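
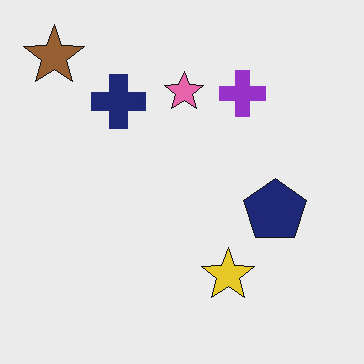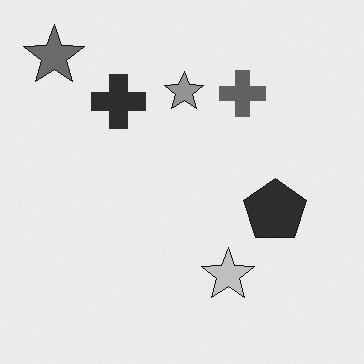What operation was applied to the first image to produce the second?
It was converted to grayscale.

All color is removed — every shape is now a shade of grey.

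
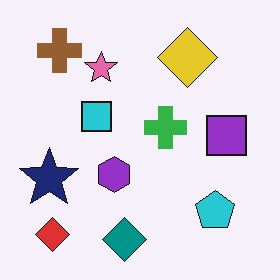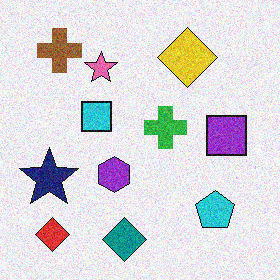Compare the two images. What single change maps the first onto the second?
The image was degraded with moderate additive noise.

Random speckle covers the whole image, including the flat background.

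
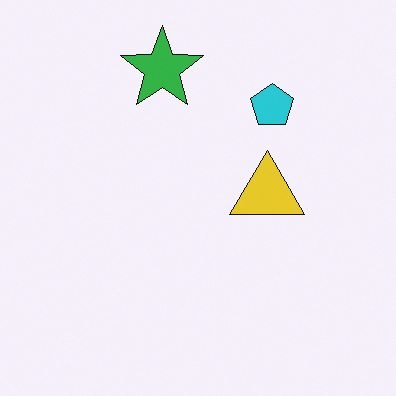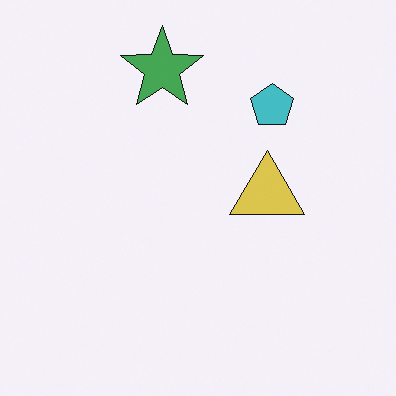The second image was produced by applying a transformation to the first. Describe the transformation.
This is the original image slightly desaturated.

All colors are more muted and greyish — a global saturation change.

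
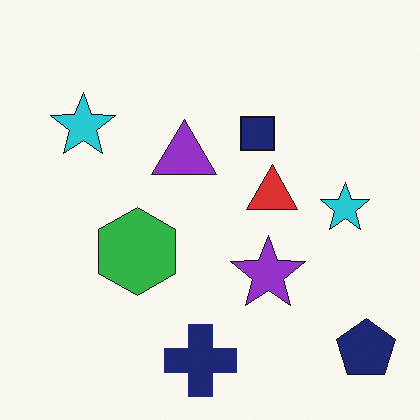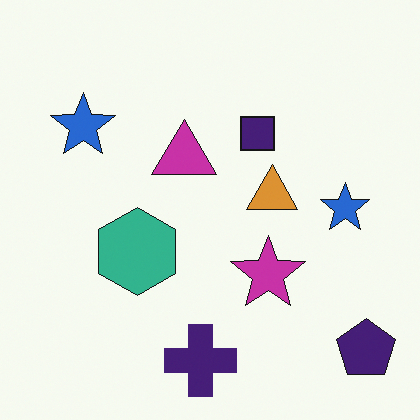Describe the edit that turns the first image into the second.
The second image is the first hue-shifted by a small amount.

Every shape's color has rotated by the same amount around the hue wheel — a uniform hue shift.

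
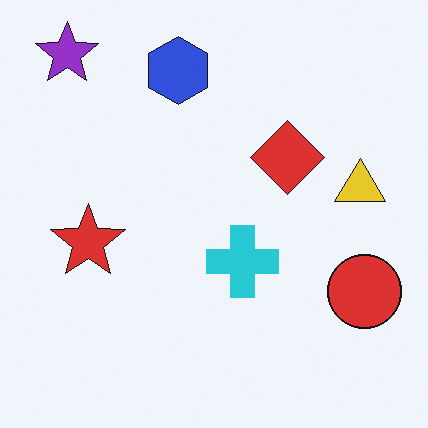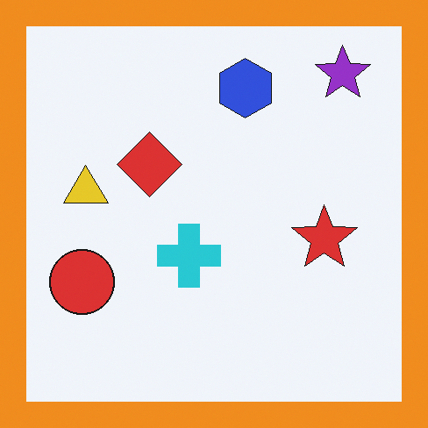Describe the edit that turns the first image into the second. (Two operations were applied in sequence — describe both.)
The second image is the first flipped horizontally (left ↔ right), then framed with a orange border.

The red circle is in the bottom-right of the first image and the bottom-left of the second — shapes on opposite sides of the vertical midline have swapped in a mirror flip. A solid orange frame runs around the edge of the second image, with the content slightly shrunk inside it.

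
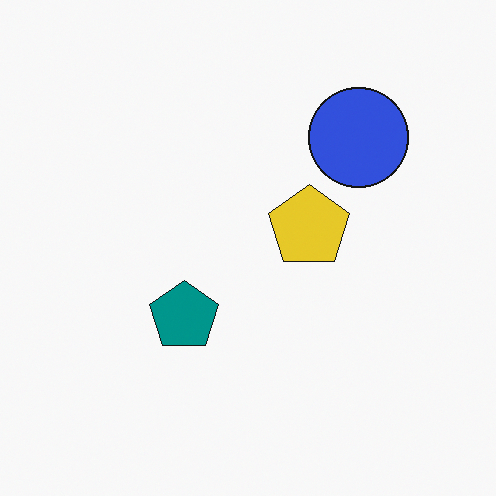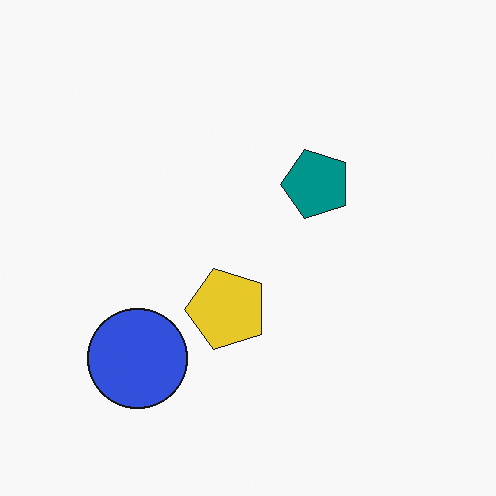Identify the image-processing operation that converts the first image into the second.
The second image is the first transposed (reflected across the top-left ↔ bottom-right diagonal).

Shapes have swapped their row and column positions — what was in the top-right is now in the bottom-left — a diagonal reflection.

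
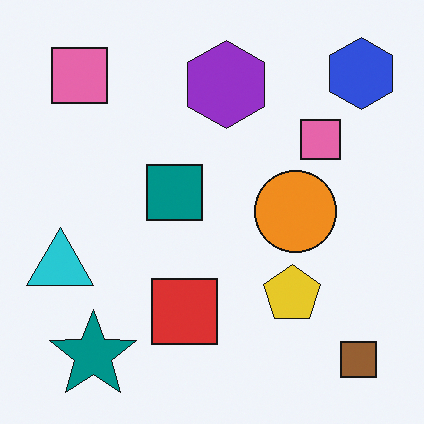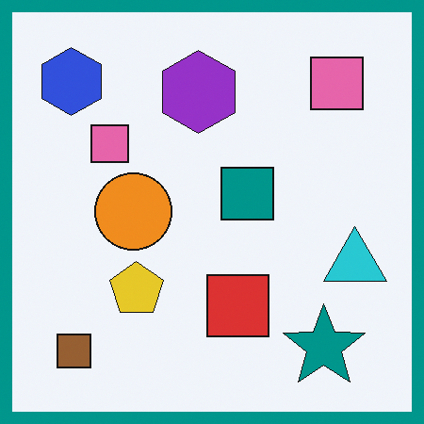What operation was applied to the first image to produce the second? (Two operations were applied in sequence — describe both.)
The second image is the first flipped horizontally (left ↔ right), then framed with a teal border.

The cyan triangle is in the left of the first image and the right of the second — shapes on opposite sides of the vertical midline have swapped in a mirror flip. A solid teal frame runs around the edge of the second image, with the content slightly shrunk inside it.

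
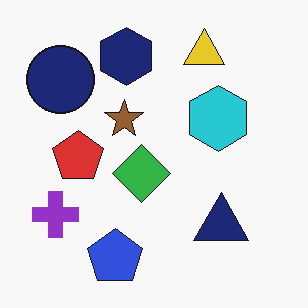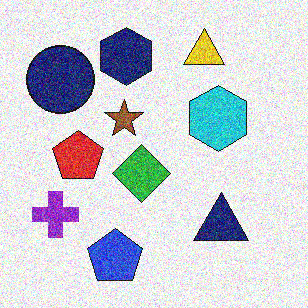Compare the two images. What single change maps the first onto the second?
The image was degraded with a thick layer of grain.

Random speckle covers the whole image, including the flat background.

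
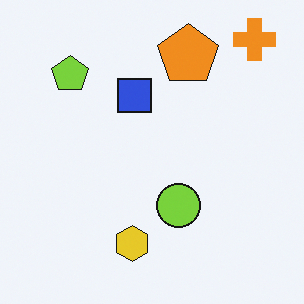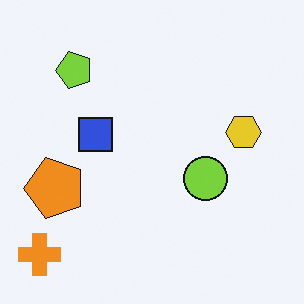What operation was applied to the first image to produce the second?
The second image is the first transposed (reflected across the top-left ↔ bottom-right diagonal).

Shapes have swapped their row and column positions — what was in the top-right is now in the bottom-left — a diagonal reflection.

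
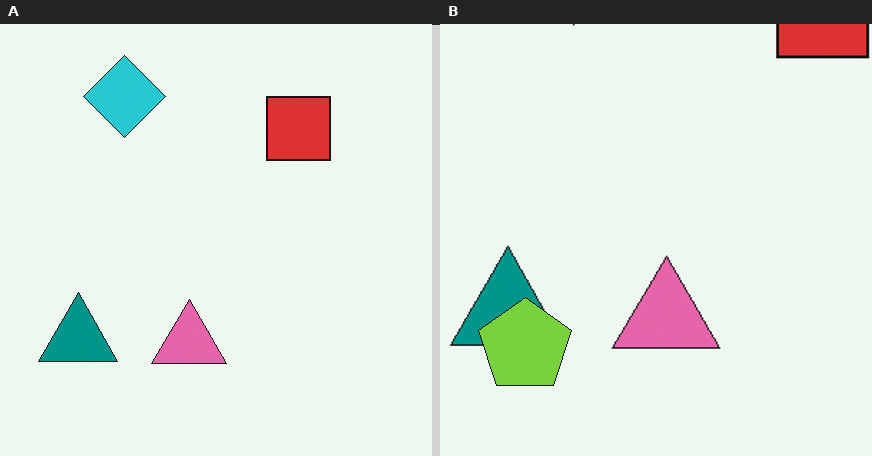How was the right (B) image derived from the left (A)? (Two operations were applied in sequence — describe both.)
The transformation is: cropped slightly and scaled back up, then overlaid with an additional lime pentagon.

The visible shapes are larger and the field of view is narrower; shapes near the original edges may be partly or wholly outside the frame — a crop-and-rescale. A lime pentagon appears in the right (B) image that is absent from the left (A).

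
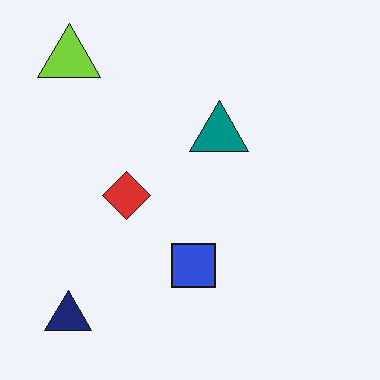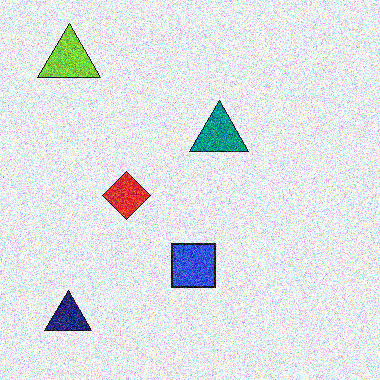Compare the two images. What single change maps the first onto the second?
The second image is the first degraded with strong gaussian noise.

Random speckle covers the whole image, including the flat background.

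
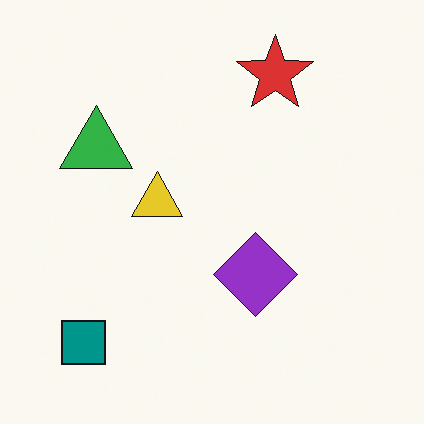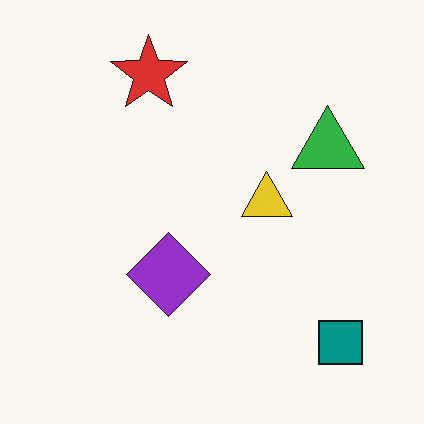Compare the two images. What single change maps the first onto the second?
The second image is the first flipped horizontally (left ↔ right).

The teal square is in the bottom-left of the first image and the bottom-right of the second — shapes on opposite sides of the vertical midline have swapped in a mirror flip.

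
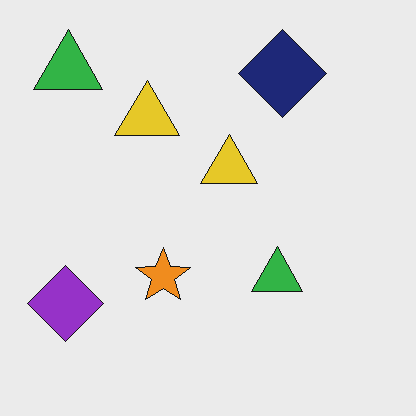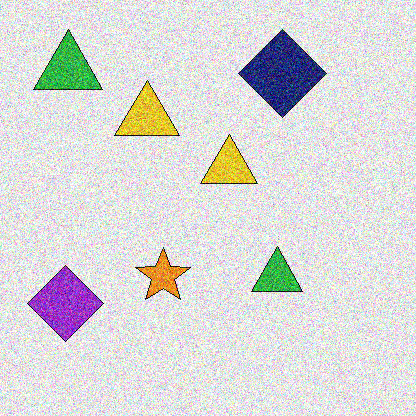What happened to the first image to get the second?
Degraded with a thick layer of grain.

Random speckle covers the whole image, including the flat background.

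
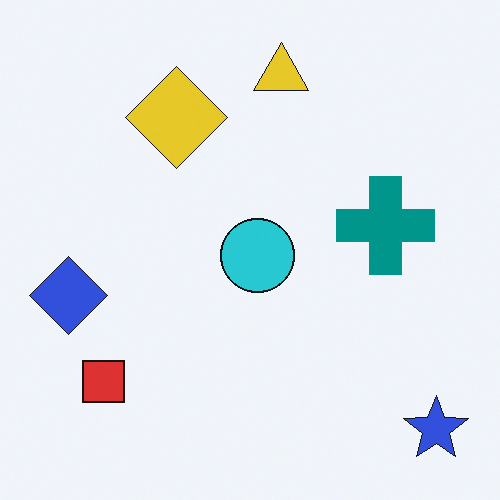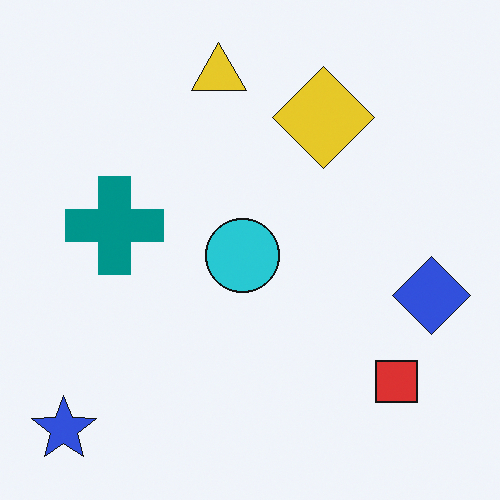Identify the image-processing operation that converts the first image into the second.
The image was flipped horizontally (left ↔ right).

The blue star is in the bottom-right of the first image and the bottom-left of the second — shapes on opposite sides of the vertical midline have swapped in a mirror flip.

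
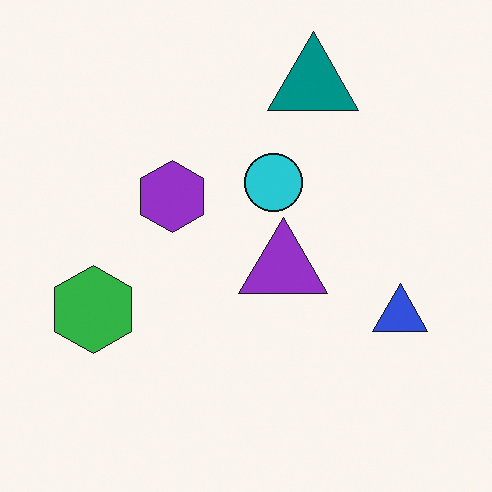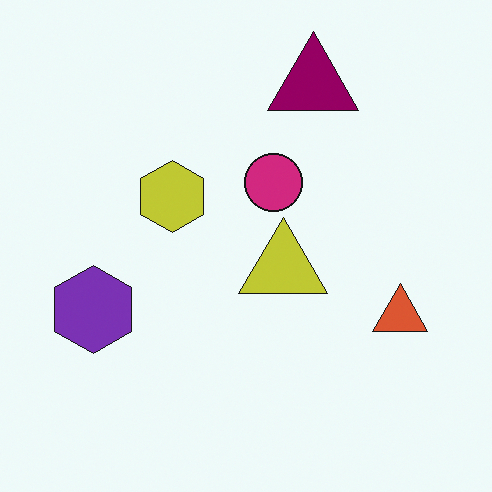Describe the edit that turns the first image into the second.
This is the original image hue-shifted through roughly a third of the color wheel.

Every shape's color has rotated by the same amount around the hue wheel — a uniform hue shift.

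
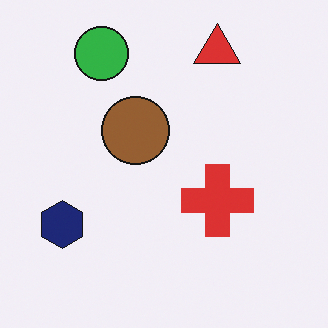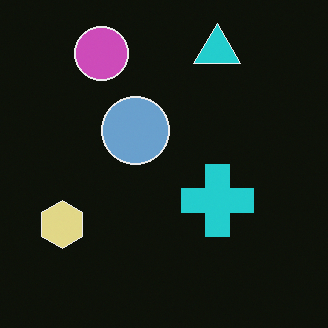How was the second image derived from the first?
This is the original image color-inverted (negative).

The light background has become dark and every shape's color is its complement — a photographic negative.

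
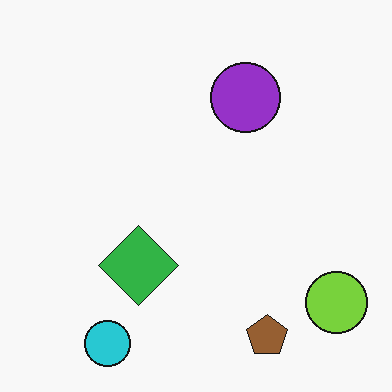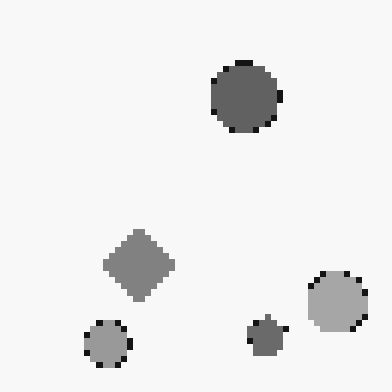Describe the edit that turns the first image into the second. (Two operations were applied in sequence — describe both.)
Converted to grayscale, then pixelated into visible square blocks.

All color is removed — every shape is now a shade of grey. Shapes are reduced to large square blocks; fine edges and outlines are lost — a downscale-then-upscale (mosaic) effect.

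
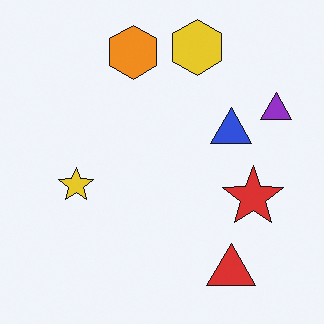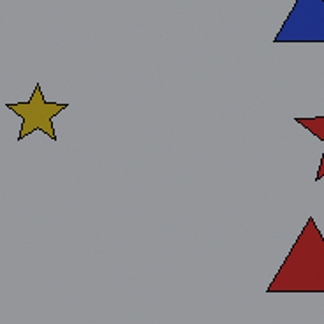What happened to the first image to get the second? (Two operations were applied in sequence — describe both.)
Noticeably darkened, then cropped tightly and scaled back up.

Every pixel — background and shapes alike — is uniformly darkened. The visible shapes are larger and the field of view is narrower; shapes near the original edges may be partly or wholly outside the frame — a crop-and-rescale.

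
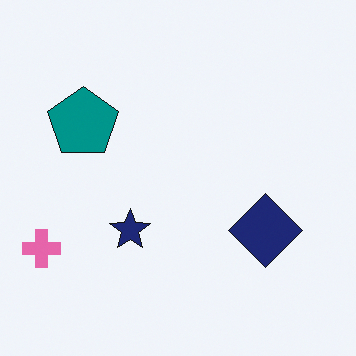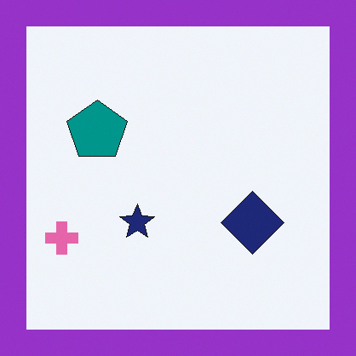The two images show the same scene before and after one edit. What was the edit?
It was framed with a purple border.

A solid purple frame runs around the edge of the second image, with the content slightly shrunk inside it.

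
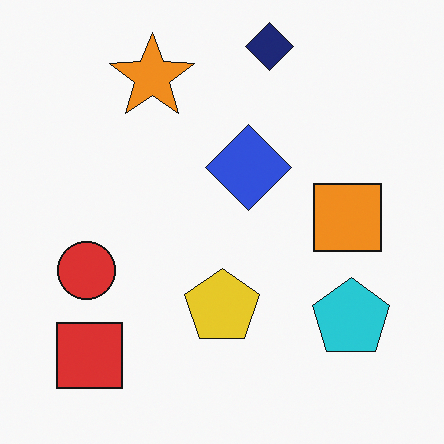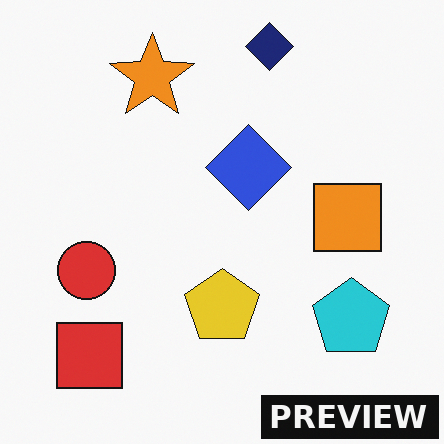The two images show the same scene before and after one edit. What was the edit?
The second image is the first watermarked with the text "PREVIEW" in the lower-right corner.

A dark label reading "PREVIEW" appears in the lower-right corner.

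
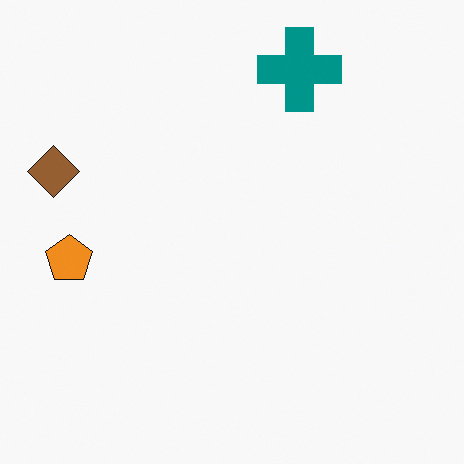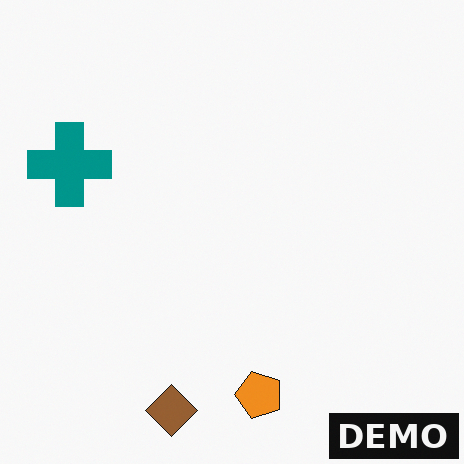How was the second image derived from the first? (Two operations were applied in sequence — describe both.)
The second image is the first rotated 90° counter-clockwise, then watermarked with the text "DEMO" in the lower-right corner.

The brown diamond sits in the left of the first image and the bottom of the second — consistent with a whole-image 90° counter-clockwise rotation. A dark label reading "DEMO" appears in the lower-right corner.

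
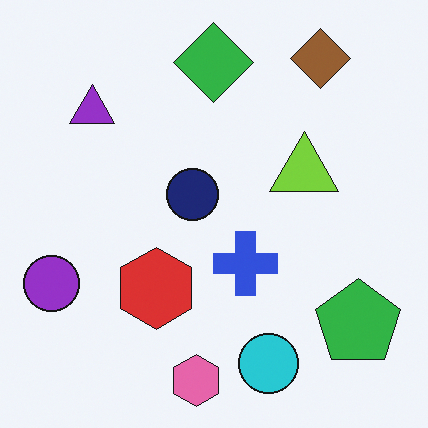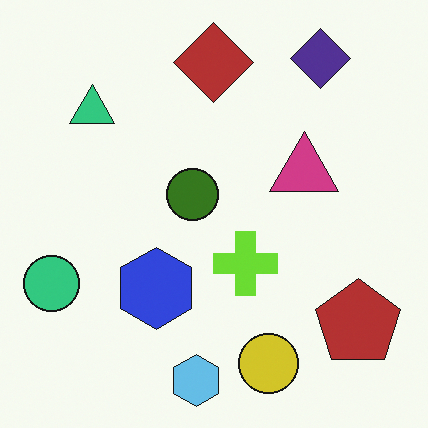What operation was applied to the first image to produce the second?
Hue-shifted through roughly half the color wheel.

Every shape's color has rotated by the same amount around the hue wheel — a uniform hue shift.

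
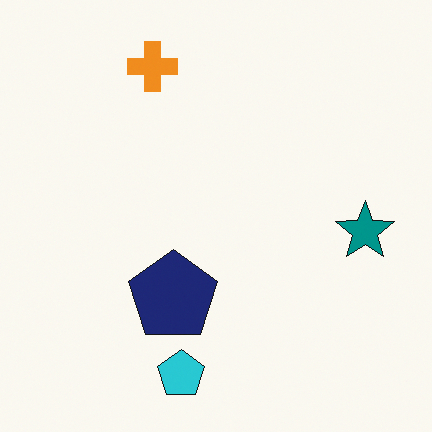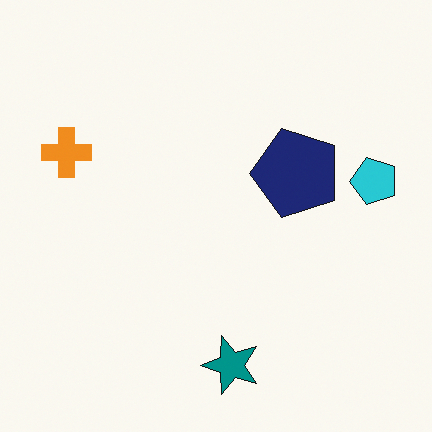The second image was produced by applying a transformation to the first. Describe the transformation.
The image was transposed (reflected across the top-left ↔ bottom-right diagonal).

Shapes have swapped their row and column positions — what was in the top-right is now in the bottom-left — a diagonal reflection.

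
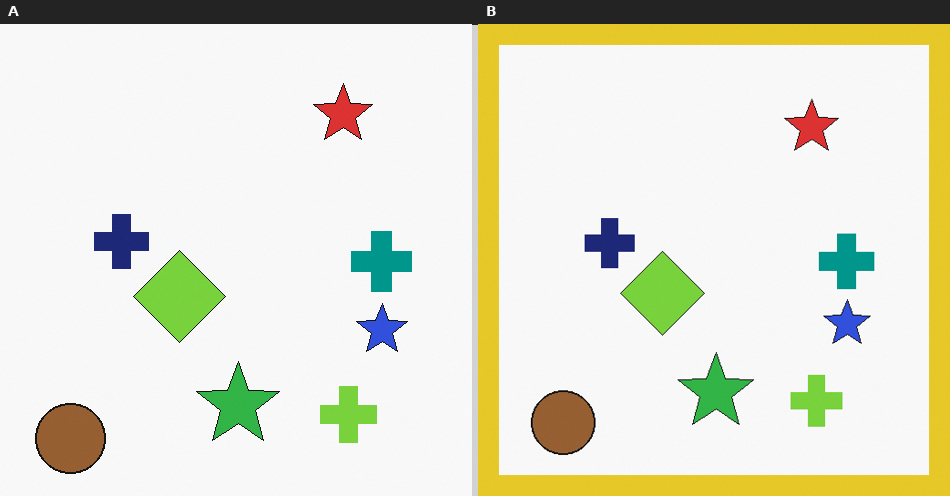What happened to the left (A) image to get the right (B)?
The image was framed with a yellow border.

A solid yellow frame runs around the edge of the right (B) image, with the content slightly shrunk inside it.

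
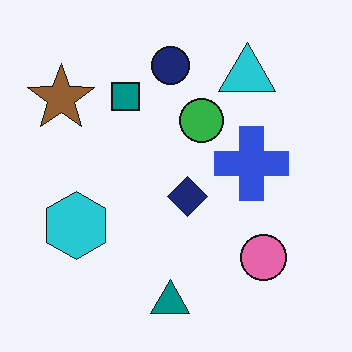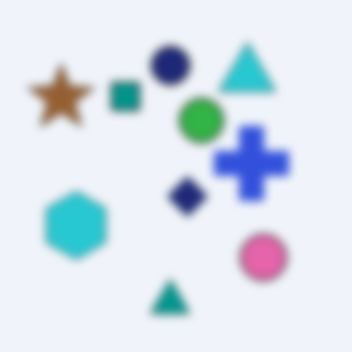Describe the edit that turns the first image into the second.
This is the original image moderately blurred.

Shape edges and outlines are uniformly softened across the whole image.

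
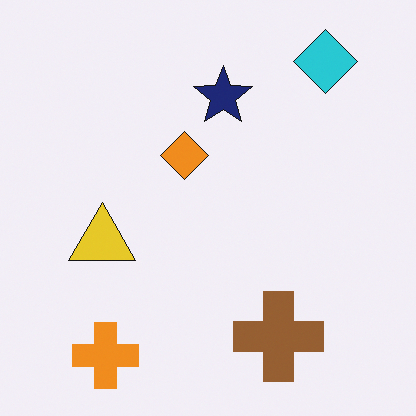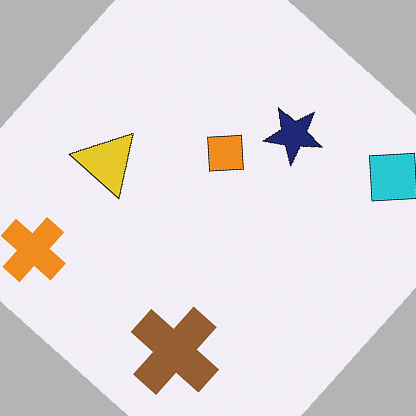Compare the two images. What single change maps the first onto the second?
The second image is the first rotated clockwise by a large amount — several tens of degrees.

Every shape is tilted by the same angle and the image corners show triangular fill wedges — a whole-image rotation by a non-right angle.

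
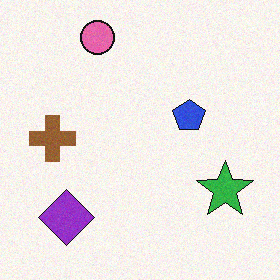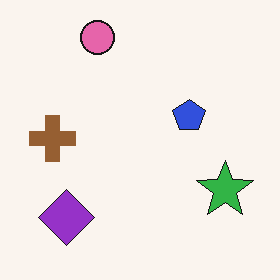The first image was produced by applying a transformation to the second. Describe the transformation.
This is the original image degraded with light additive noise.

Random speckle covers the whole image, including the flat background.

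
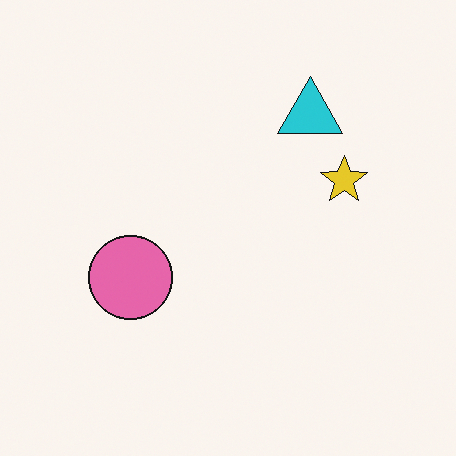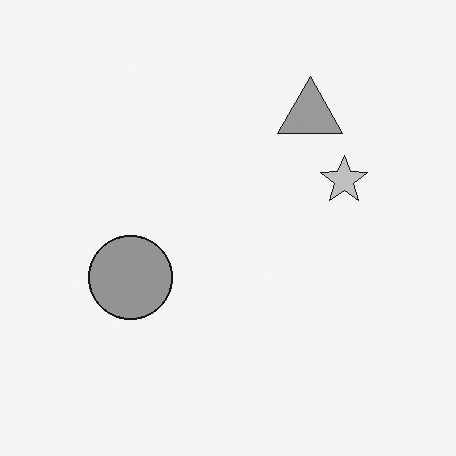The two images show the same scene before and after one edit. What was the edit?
This is the original image converted to grayscale.

All color is removed — every shape is now a shade of grey.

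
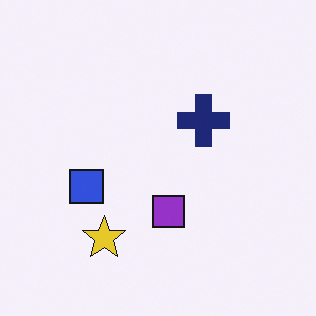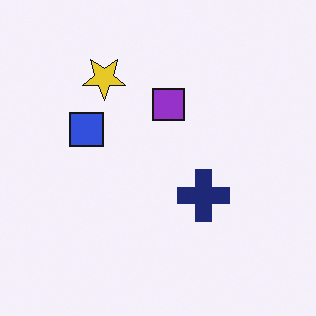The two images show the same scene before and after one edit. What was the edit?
Flipped vertically (top ↔ bottom).

The yellow star is in the bottom-left of the first image and the top-left of the second — shapes on opposite sides of the horizontal midline have swapped in a mirror flip.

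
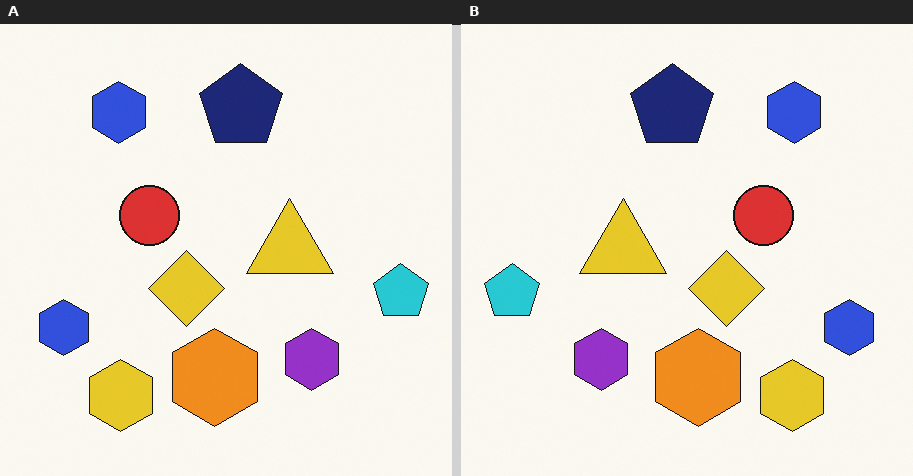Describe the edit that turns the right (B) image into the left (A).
The transformation is: flipped horizontally (left ↔ right).

The cyan pentagon is in the left of the right (B) image and the right of the left (A) — shapes on opposite sides of the vertical midline have swapped in a mirror flip.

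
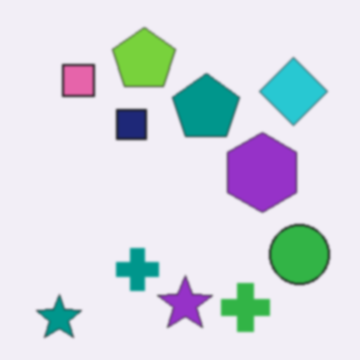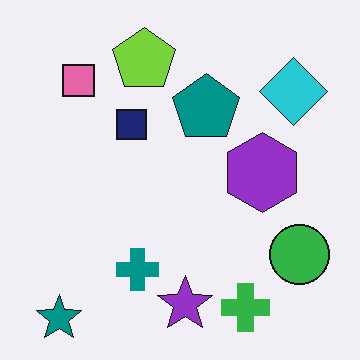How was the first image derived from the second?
Lightly blurred.

Shape edges and outlines are uniformly softened across the whole image.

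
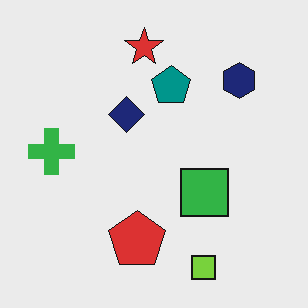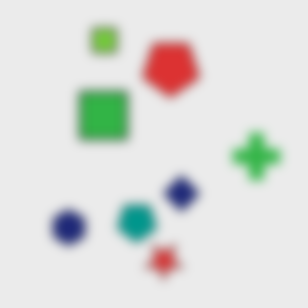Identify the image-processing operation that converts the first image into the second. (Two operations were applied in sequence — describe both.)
Rotated 180°, then heavily blurred.

The lime square sits in the bottom of the first image and the top of the second — consistent with a whole-image 180° rotation. Shape edges and outlines are uniformly softened across the whole image.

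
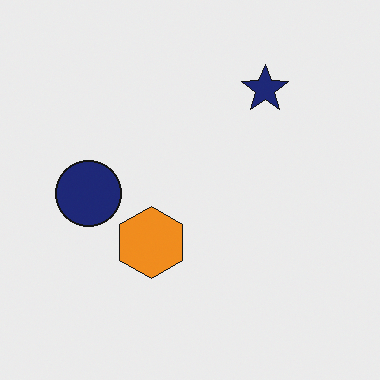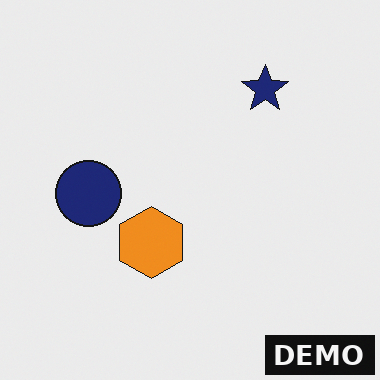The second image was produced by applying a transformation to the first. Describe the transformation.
The image was watermarked with the text "DEMO" in the lower-right corner.

A dark label reading "DEMO" appears in the lower-right corner.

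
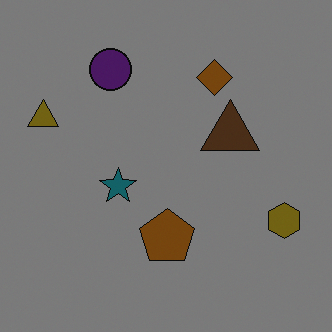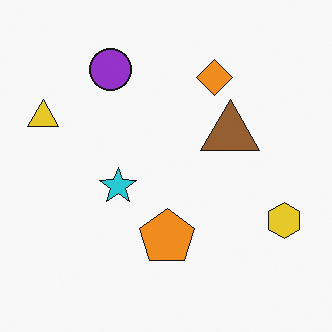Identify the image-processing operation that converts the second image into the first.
The image was substantially darkened.

Every pixel — background and shapes alike — is uniformly darkened.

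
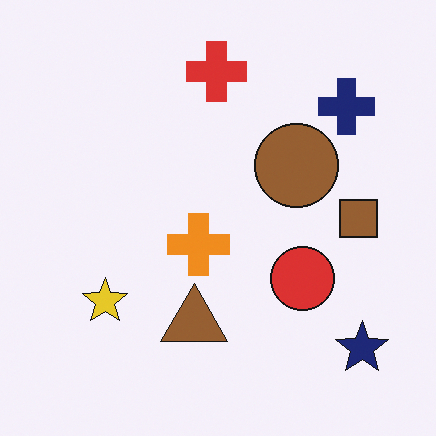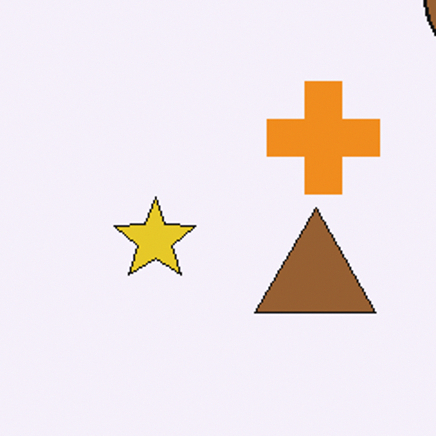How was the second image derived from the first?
It was cropped tightly and scaled back up.

The visible shapes are larger and the field of view is narrower; shapes near the original edges may be partly or wholly outside the frame — a crop-and-rescale.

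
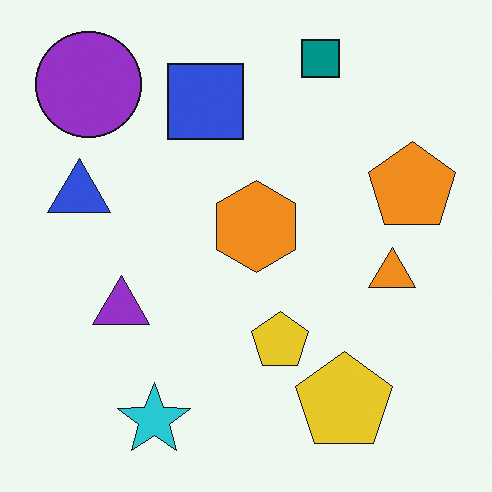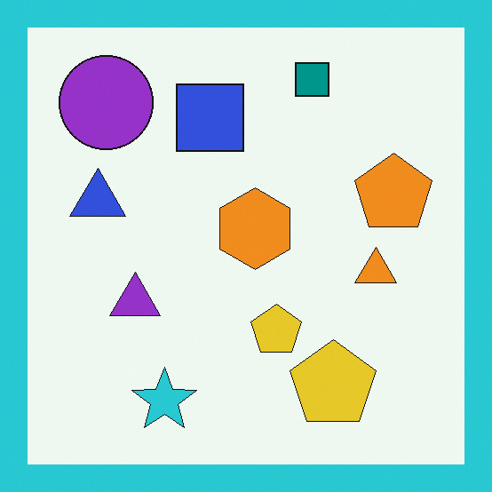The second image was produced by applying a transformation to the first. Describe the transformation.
It was framed with a cyan border.

A solid cyan frame runs around the edge of the second image, with the content slightly shrunk inside it.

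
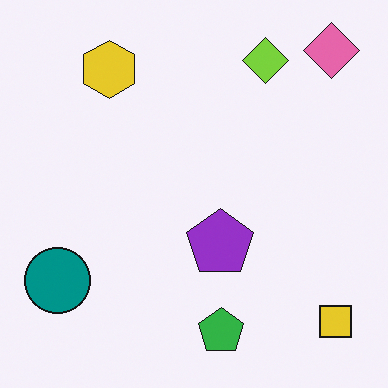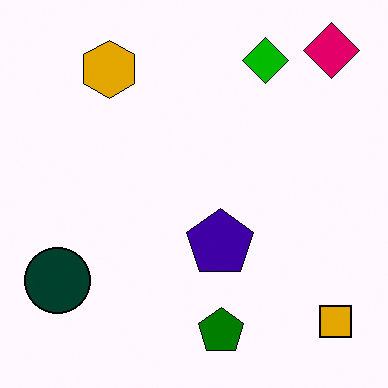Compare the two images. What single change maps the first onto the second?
It was given much higher contrast.

Tones are pushed away from mid-grey across the whole image — a global contrast change.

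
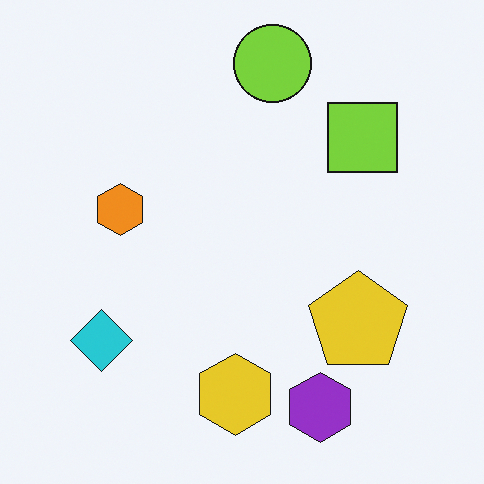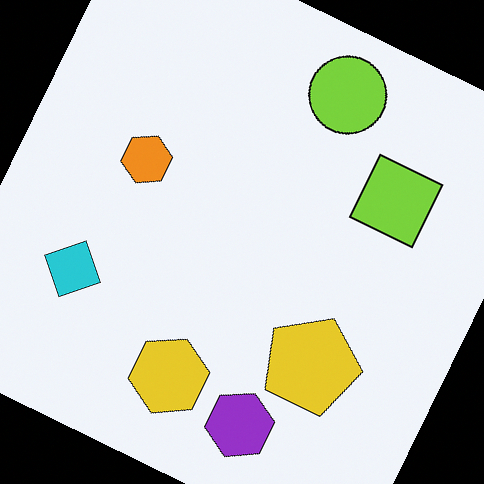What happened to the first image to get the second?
The second image is the first rotated clockwise by a moderate amount.

Every shape is tilted by the same angle and the image corners show triangular fill wedges — a whole-image rotation by a non-right angle.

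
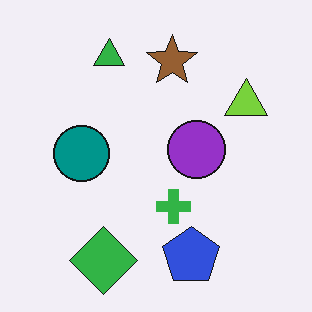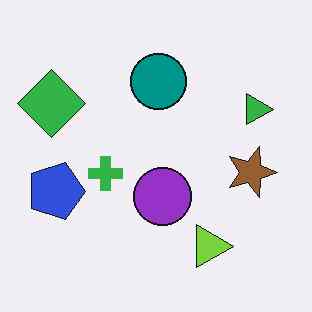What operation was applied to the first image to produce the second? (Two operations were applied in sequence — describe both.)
The second image is the first JPEG-compressed with visible artifacts, then rotated 90° clockwise.

Blocky 8×8 compression artifacts appear around shape edges and the flat background shows ringing — characteristic JPEG degradation. The green diamond sits in the bottom-left of the first image and the top-left of the second — consistent with a whole-image 90° clockwise rotation.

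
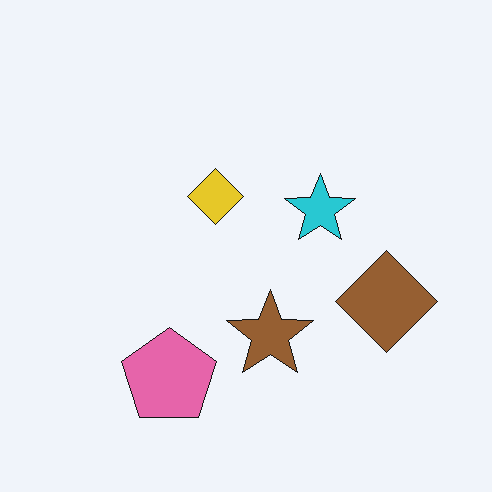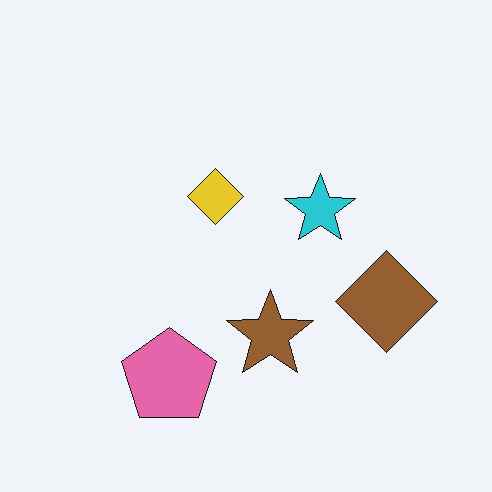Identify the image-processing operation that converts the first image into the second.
This is the original image JPEG-compressed with visible artifacts.

Blocky 8×8 compression artifacts appear around shape edges and the flat background shows ringing — characteristic JPEG degradation.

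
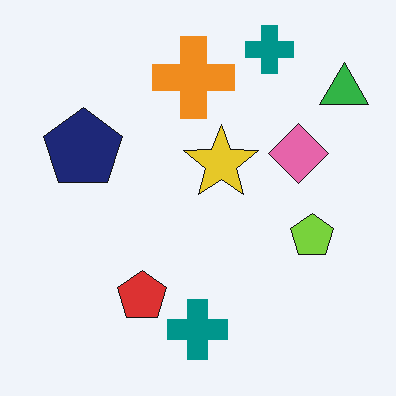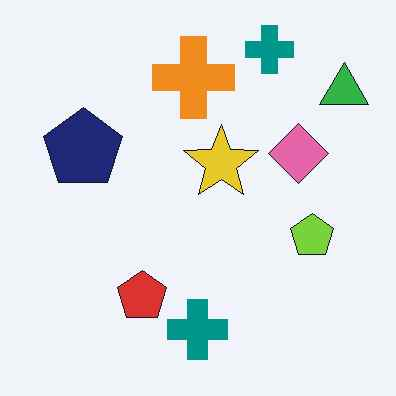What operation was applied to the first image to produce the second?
The second image is the first JPEG-compressed with visible artifacts.

Blocky 8×8 compression artifacts appear around shape edges and the flat background shows ringing — characteristic JPEG degradation.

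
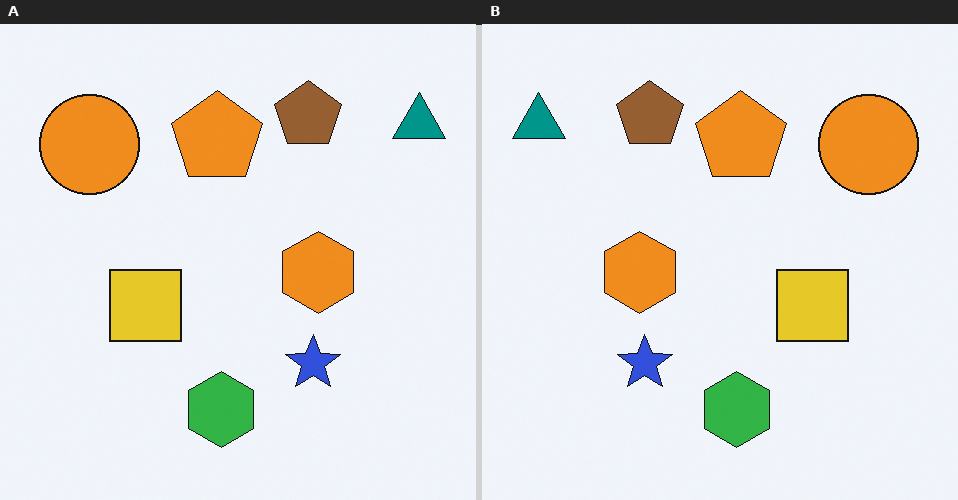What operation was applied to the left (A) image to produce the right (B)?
The image was flipped horizontally (left ↔ right).

The teal triangle is in the top-right of the left (A) image and the top-left of the right (B) — shapes on opposite sides of the vertical midline have swapped in a mirror flip.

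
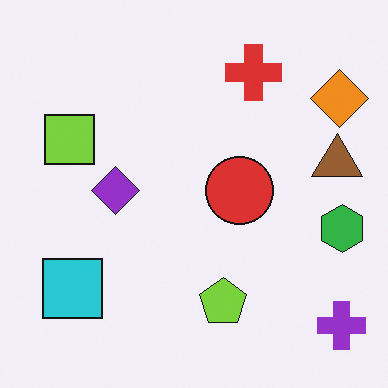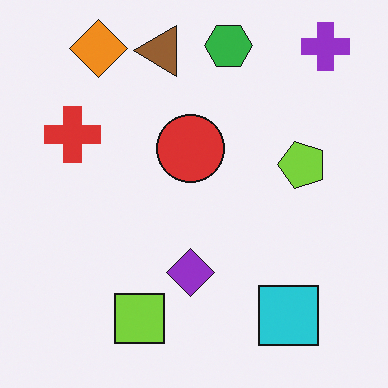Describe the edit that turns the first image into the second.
Rotated 90° counter-clockwise.

The purple cross sits in the bottom-right of the first image and the top-right of the second — consistent with a whole-image 90° counter-clockwise rotation.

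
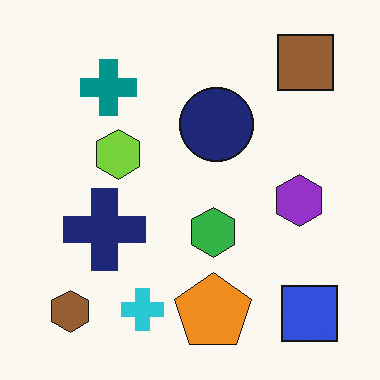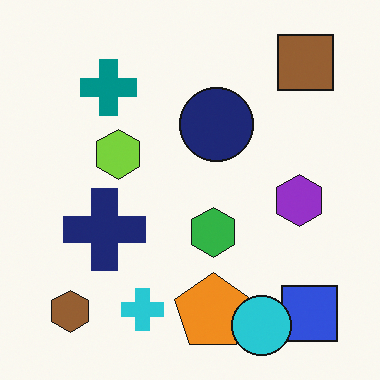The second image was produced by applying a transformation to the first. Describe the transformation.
This is the original image overlaid with an additional cyan circle.

A cyan circle appears in the second image that is absent from the first.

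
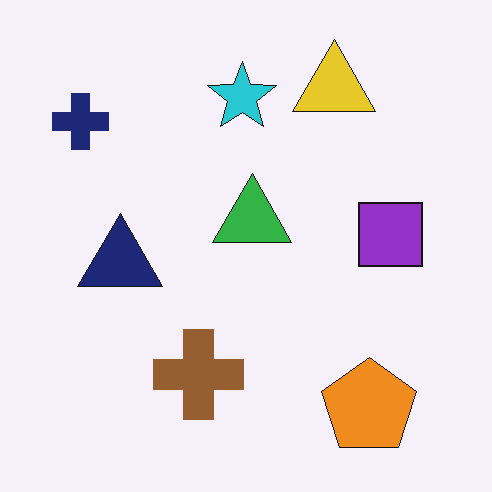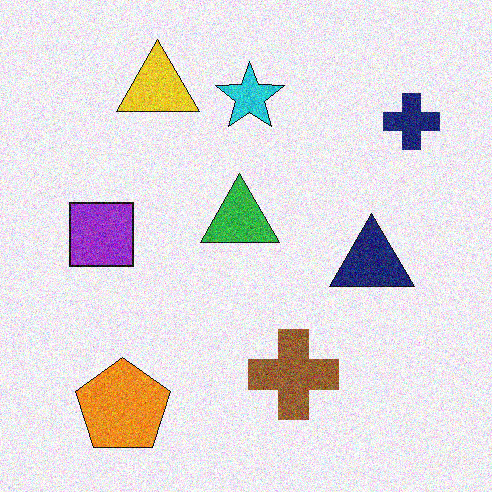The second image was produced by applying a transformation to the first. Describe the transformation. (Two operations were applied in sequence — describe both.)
This is the original image flipped horizontally (left ↔ right), then degraded with visible gaussian noise.

The navy cross is in the top-left of the first image and the top-right of the second — shapes on opposite sides of the vertical midline have swapped in a mirror flip. Random speckle covers the whole image, including the flat background.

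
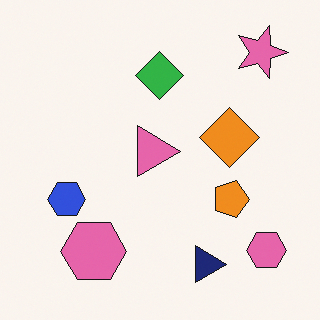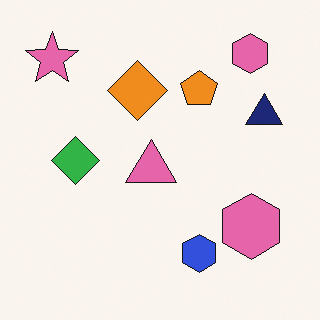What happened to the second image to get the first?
The image was rotated 90° clockwise.

The pink star sits in the top-left of the second image and the top-right of the first — consistent with a whole-image 90° clockwise rotation.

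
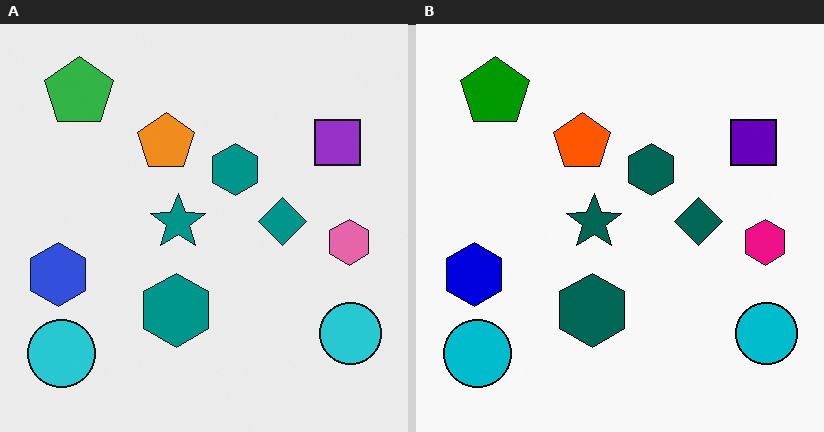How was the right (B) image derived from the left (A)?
The image was boosted in contrast.

Tones are pushed away from mid-grey across the whole image — a global contrast change.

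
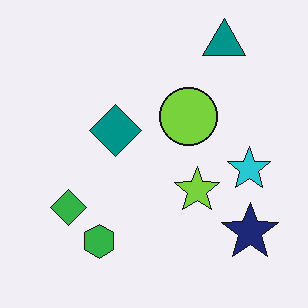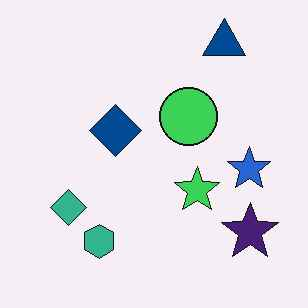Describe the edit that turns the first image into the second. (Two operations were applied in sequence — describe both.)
The image was hue-shifted by a small amount, then JPEG-compressed with visible artifacts.

Every shape's color has rotated by the same amount around the hue wheel — a uniform hue shift. Blocky 8×8 compression artifacts appear around shape edges and the flat background shows ringing — characteristic JPEG degradation.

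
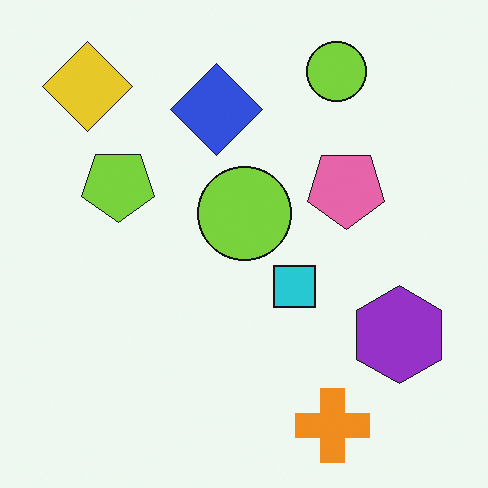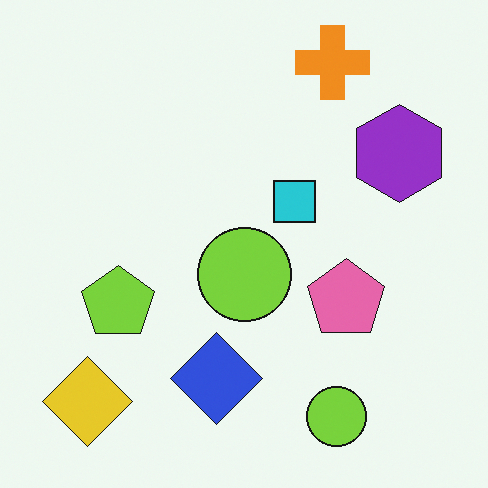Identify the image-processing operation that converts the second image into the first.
Flipped vertically (top ↔ bottom).

The orange cross is in the top-right of the second image and the bottom-right of the first — shapes on opposite sides of the horizontal midline have swapped in a mirror flip.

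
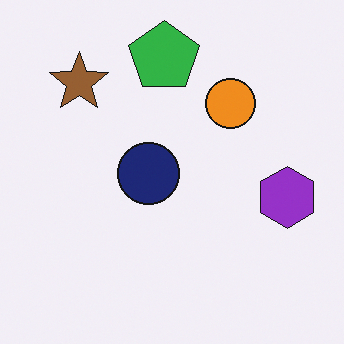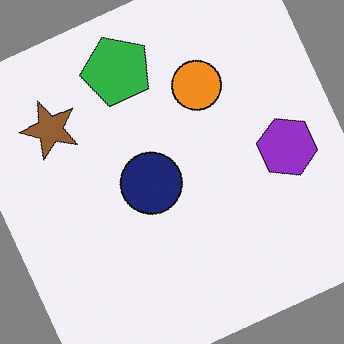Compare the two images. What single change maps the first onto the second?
This is the original image rotated counter-clockwise by a moderate amount.

Every shape is tilted by the same angle and the image corners show triangular fill wedges — a whole-image rotation by a non-right angle.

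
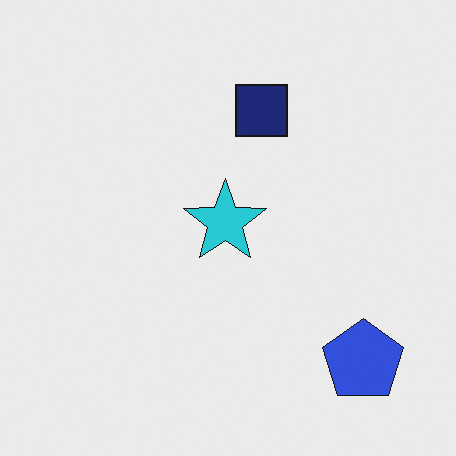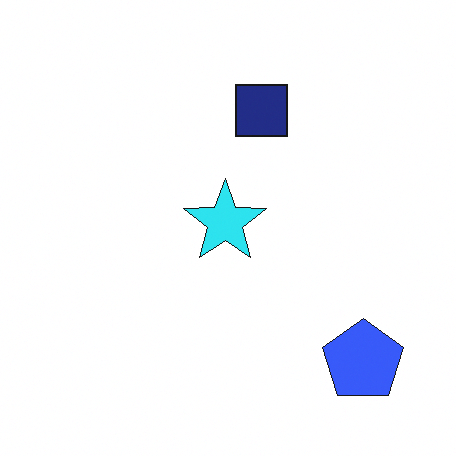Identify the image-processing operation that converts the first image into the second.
The second image is the first slightly brightened.

Every pixel — background and shapes alike — is uniformly brightened.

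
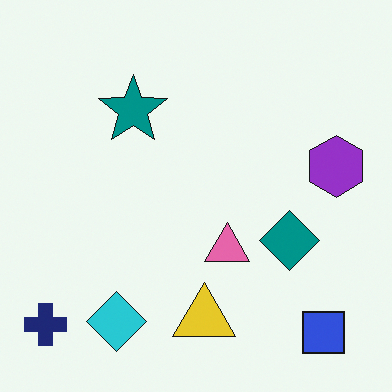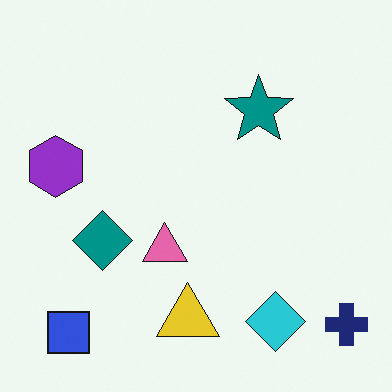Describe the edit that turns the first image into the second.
Flipped horizontally (left ↔ right).

The navy cross is in the bottom-left of the first image and the bottom-right of the second — shapes on opposite sides of the vertical midline have swapped in a mirror flip.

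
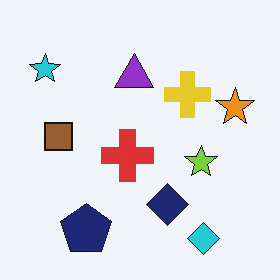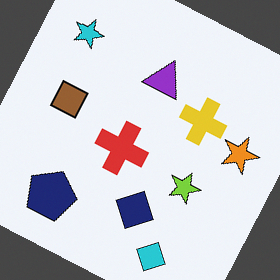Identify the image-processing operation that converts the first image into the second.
It was rotated clockwise by a clearly visible amount.

Every shape is tilted by the same angle and the image corners show triangular fill wedges — a whole-image rotation by a non-right angle.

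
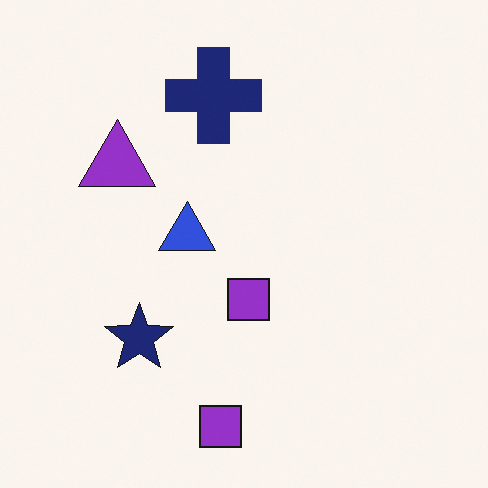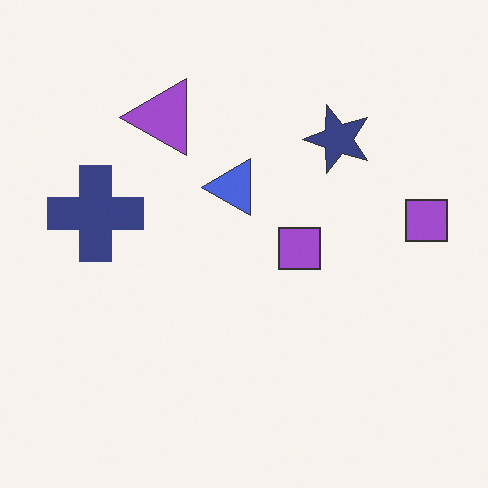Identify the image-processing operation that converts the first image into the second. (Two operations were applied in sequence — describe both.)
This is the original image transposed (reflected across the top-left ↔ bottom-right diagonal), then given slightly reduced contrast.

Shapes have swapped their row and column positions — what was in the top-right is now in the bottom-left — a diagonal reflection. Tones are pushed toward mid-grey across the whole image — a global contrast change.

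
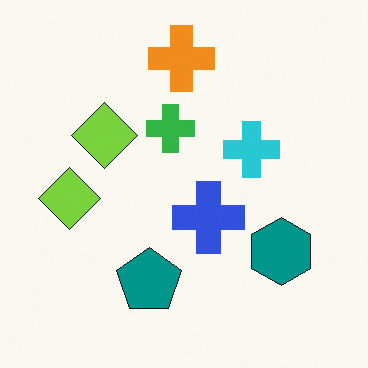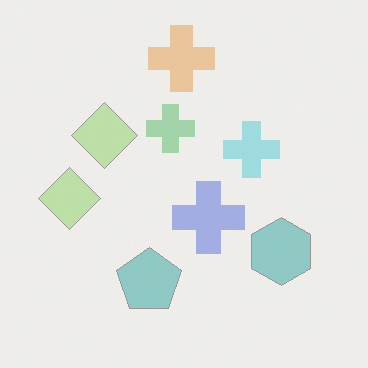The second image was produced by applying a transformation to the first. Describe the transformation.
The second image is the first given much lower contrast.

Tones are pushed toward mid-grey across the whole image — a global contrast change.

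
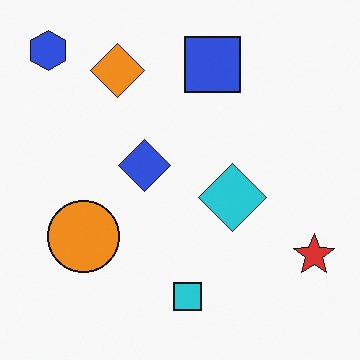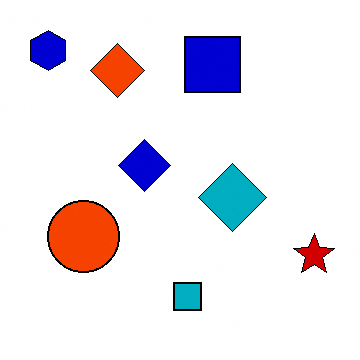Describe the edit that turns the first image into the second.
Given much higher contrast.

Tones are pushed away from mid-grey across the whole image — a global contrast change.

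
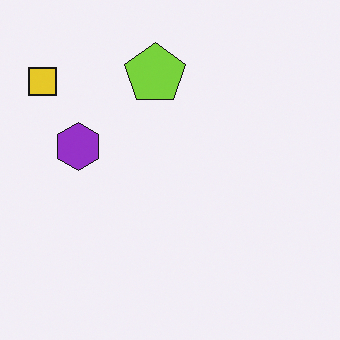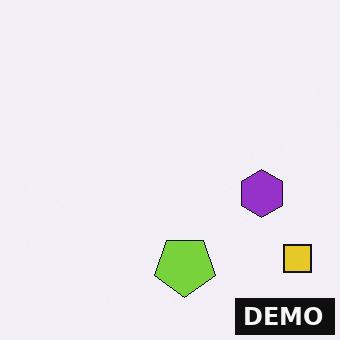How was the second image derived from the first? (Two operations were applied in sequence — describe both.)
Rotated 180°, then watermarked with the text "DEMO" in the lower-right corner.

The yellow square sits in the top-left of the first image and the bottom-right of the second — consistent with a whole-image 180° rotation. A dark label reading "DEMO" appears in the lower-right corner.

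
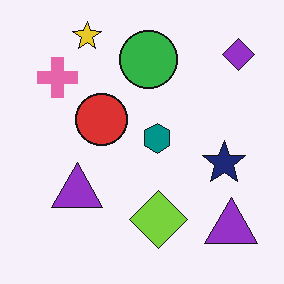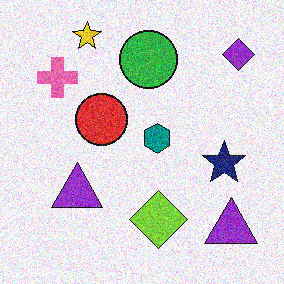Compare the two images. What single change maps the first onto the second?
Degraded with moderate additive noise.

Random speckle covers the whole image, including the flat background.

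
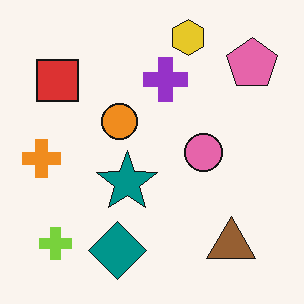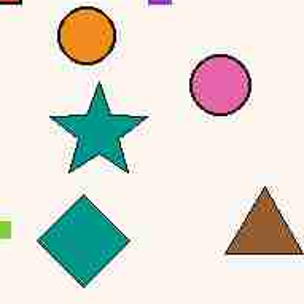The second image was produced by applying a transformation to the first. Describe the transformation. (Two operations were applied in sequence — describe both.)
This is the original image heavily JPEG-compressed with obvious blocking artifacts, then cropped to a modestly smaller region and rescaled.

Blocky 8×8 compression artifacts appear around shape edges and the flat background shows ringing — characteristic JPEG degradation. The visible shapes are larger and the field of view is narrower; shapes near the original edges may be partly or wholly outside the frame — a crop-and-rescale.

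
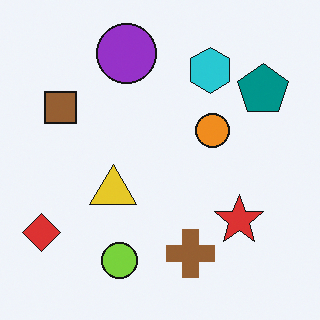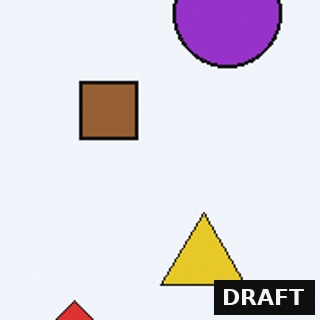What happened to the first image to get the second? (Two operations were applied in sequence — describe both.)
Cropped to a noticeably smaller region and rescaled, then watermarked with the text "DRAFT" in the lower-right corner.

The visible shapes are larger and the field of view is narrower; shapes near the original edges may be partly or wholly outside the frame — a crop-and-rescale. A dark label reading "DRAFT" appears in the lower-right corner.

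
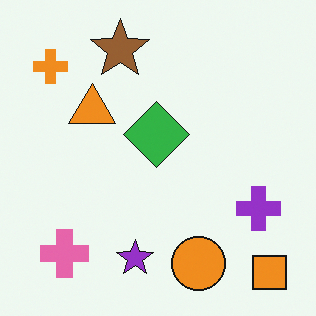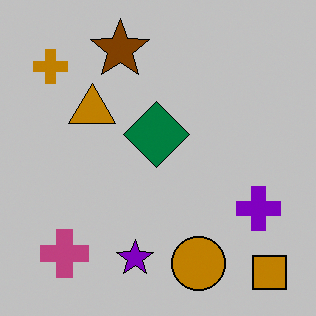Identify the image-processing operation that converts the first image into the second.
It was aggressively posterized.

Each flat color has snapped to a coarser quantized level — most visibly, the near-white background has dropped to a flat grey.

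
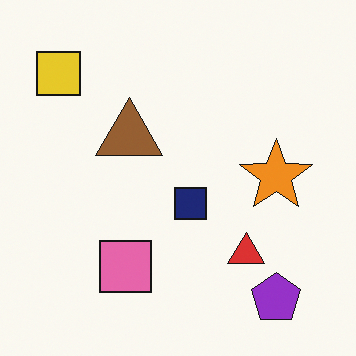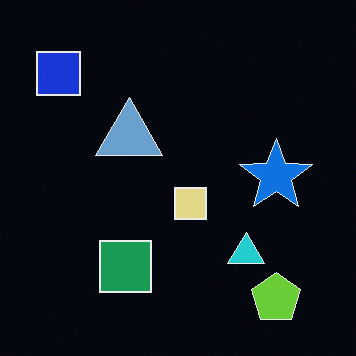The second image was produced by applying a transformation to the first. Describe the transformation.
The image was color-inverted (negative).

The light background has become dark and every shape's color is its complement — a photographic negative.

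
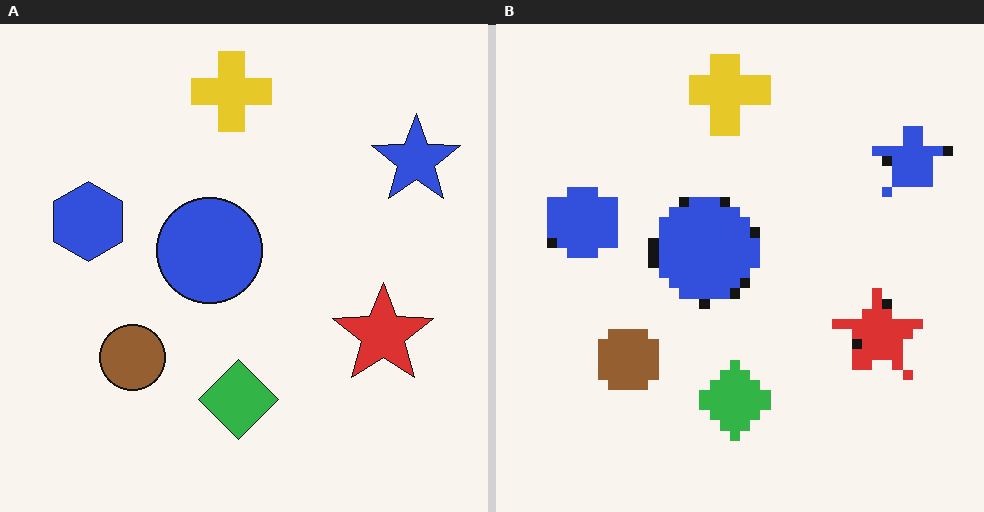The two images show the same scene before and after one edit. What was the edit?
It was heavily pixelated into large blocks.

Shapes are reduced to large square blocks; fine edges and outlines are lost — a downscale-then-upscale (mosaic) effect.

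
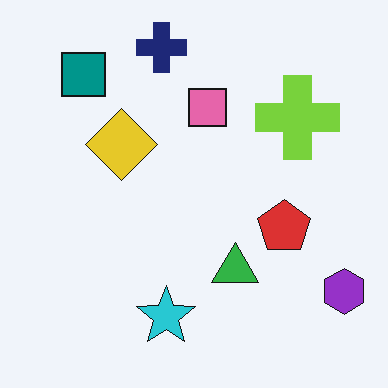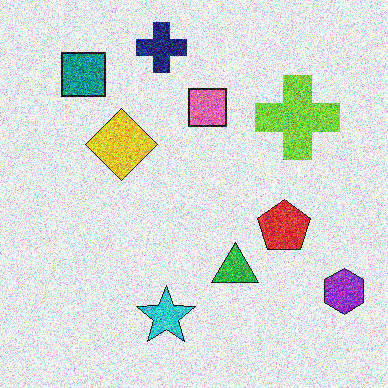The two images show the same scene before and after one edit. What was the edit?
Degraded with heavy additive noise.

Random speckle covers the whole image, including the flat background.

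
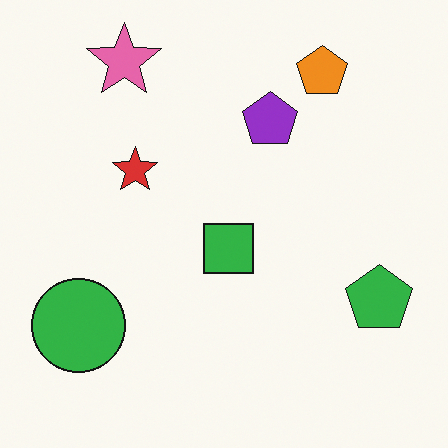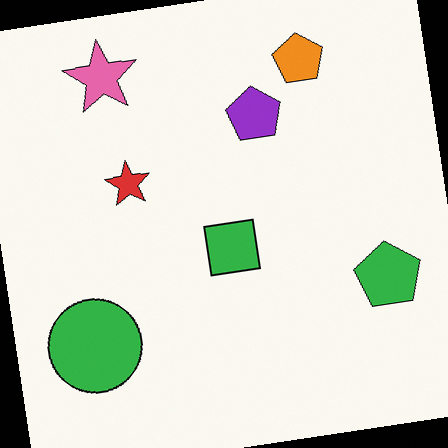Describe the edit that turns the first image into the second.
It was rotated counter-clockwise by a slight angle.

Every shape is tilted by the same angle and the image corners show triangular fill wedges — a whole-image rotation by a non-right angle.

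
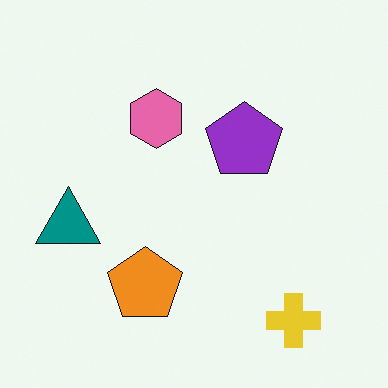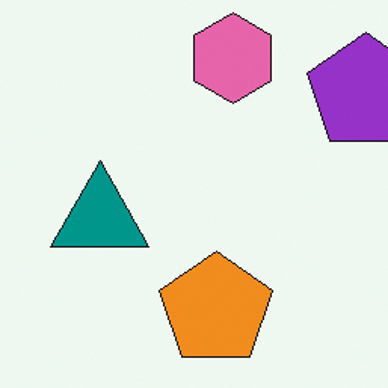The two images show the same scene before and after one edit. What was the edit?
This is the original image cropped slightly and scaled back up.

The visible shapes are larger and the field of view is narrower; shapes near the original edges may be partly or wholly outside the frame — a crop-and-rescale.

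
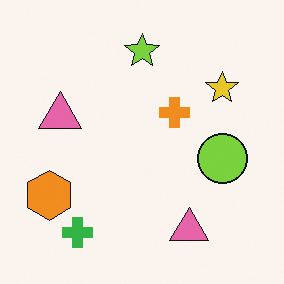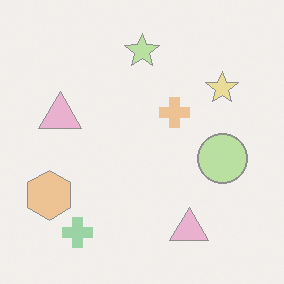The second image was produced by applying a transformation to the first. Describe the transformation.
This is the original image washed out (contrast reduced).

Tones are pushed toward mid-grey across the whole image — a global contrast change.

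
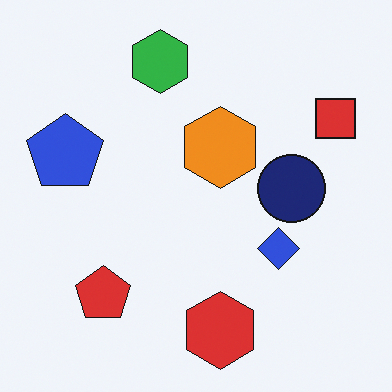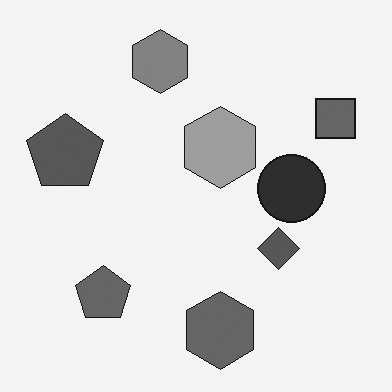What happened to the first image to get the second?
The second image is the first converted to grayscale.

All color is removed — every shape is now a shade of grey.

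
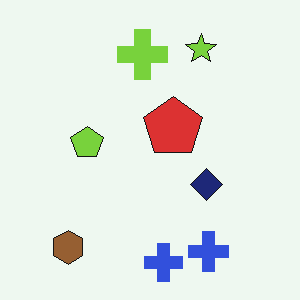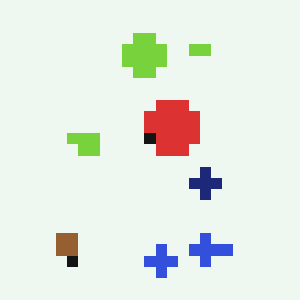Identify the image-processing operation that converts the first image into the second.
This is the original image heavily pixelated into large blocks.

Shapes are reduced to large square blocks; fine edges and outlines are lost — a downscale-then-upscale (mosaic) effect.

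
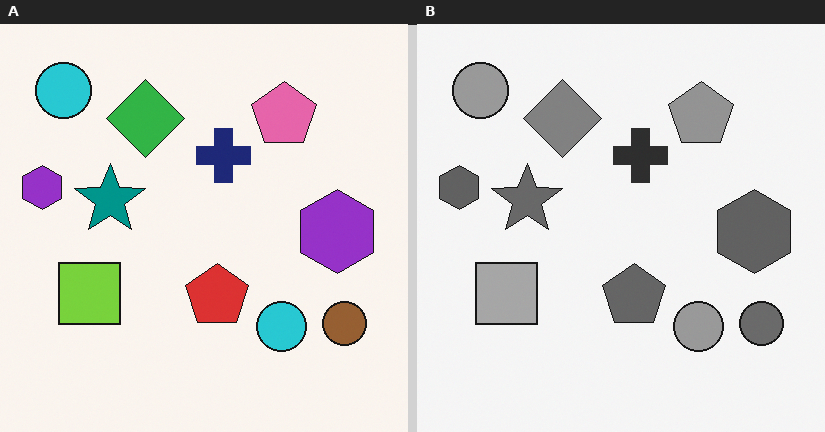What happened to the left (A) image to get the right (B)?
This is the original image converted to grayscale.

All color is removed — every shape is now a shade of grey.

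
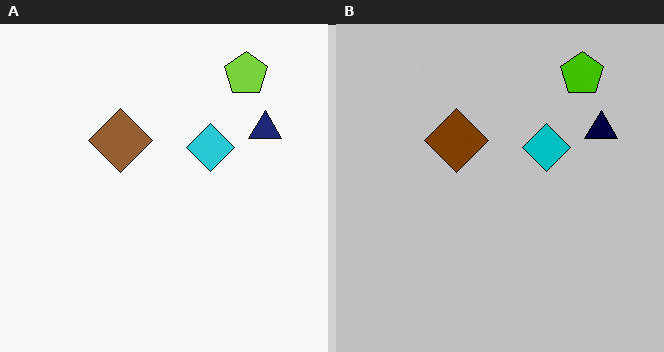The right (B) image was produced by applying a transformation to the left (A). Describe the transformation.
Heavily posterized to just a handful of flat colors.

Each flat color has snapped to a coarser quantized level — most visibly, the near-white background has dropped to a flat grey.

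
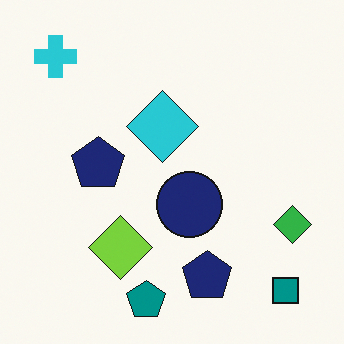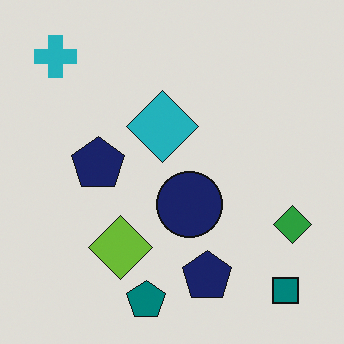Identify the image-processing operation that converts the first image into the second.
It was darkened a little.

Every pixel — background and shapes alike — is uniformly darkened.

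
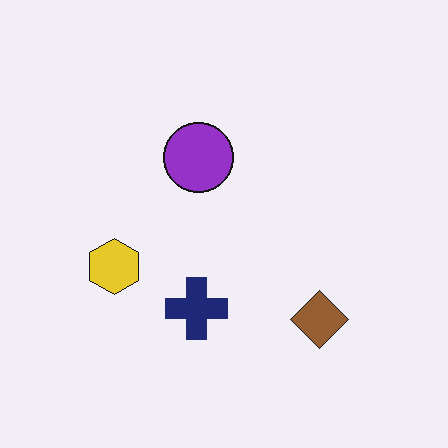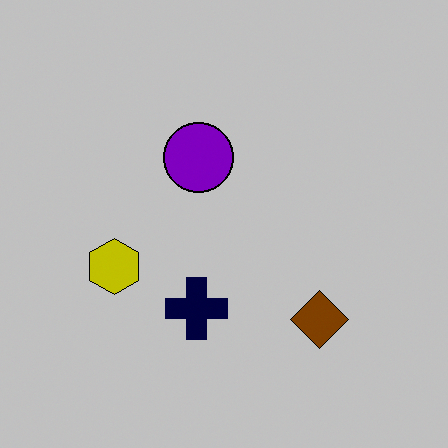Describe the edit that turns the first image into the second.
This is the original image heavily posterized to just a handful of flat colors.

Each flat color has snapped to a coarser quantized level — most visibly, the near-white background has dropped to a flat grey.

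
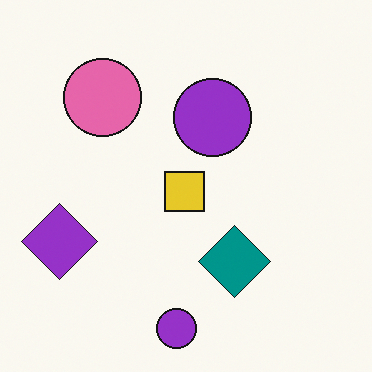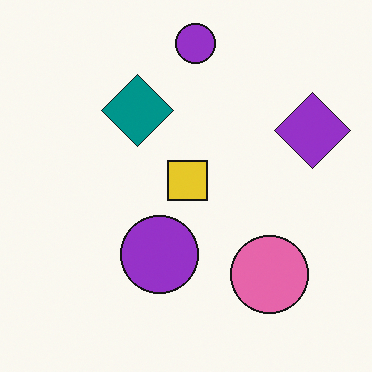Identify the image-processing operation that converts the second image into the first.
The image was rotated 180°.

The purple diamond sits in the right of the second image and the left of the first — consistent with a whole-image 180° rotation.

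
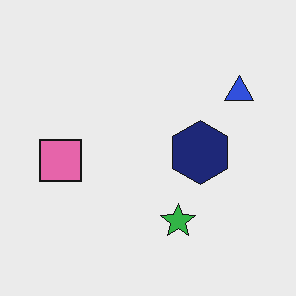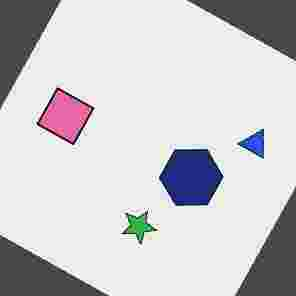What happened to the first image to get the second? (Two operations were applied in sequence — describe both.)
Rotated clockwise by a moderate amount, then degraded with heavy JPEG compression.

Every shape is tilted by the same angle and the image corners show triangular fill wedges — a whole-image rotation by a non-right angle. Blocky 8×8 compression artifacts appear around shape edges and the flat background shows ringing — characteristic JPEG degradation.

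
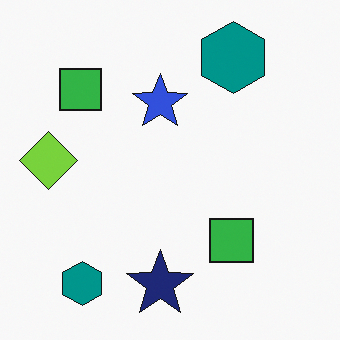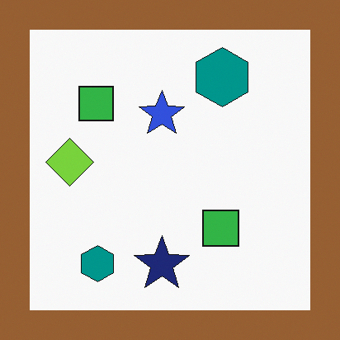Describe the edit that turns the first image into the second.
The transformation is: framed with a brown border.

A solid brown frame runs around the edge of the second image, with the content slightly shrunk inside it.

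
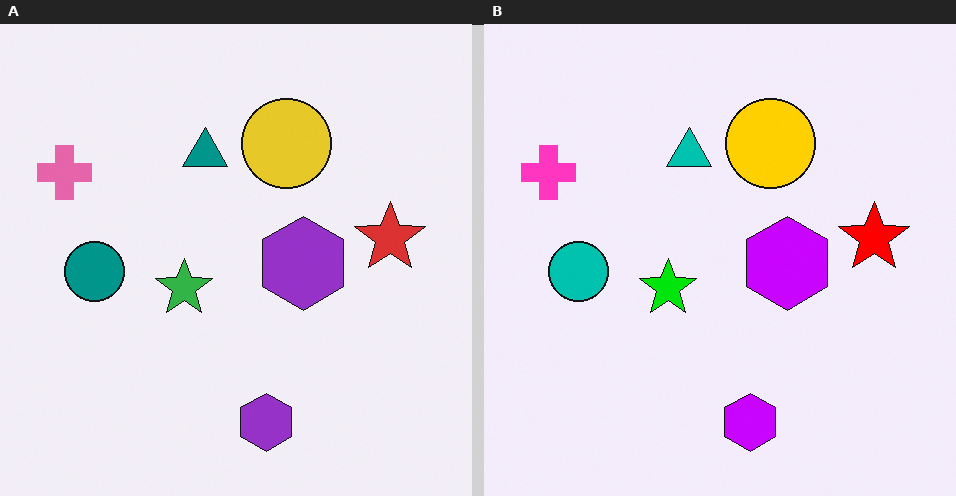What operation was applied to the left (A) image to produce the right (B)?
Heavily oversaturated.

All colors are more vivid — a global saturation change.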